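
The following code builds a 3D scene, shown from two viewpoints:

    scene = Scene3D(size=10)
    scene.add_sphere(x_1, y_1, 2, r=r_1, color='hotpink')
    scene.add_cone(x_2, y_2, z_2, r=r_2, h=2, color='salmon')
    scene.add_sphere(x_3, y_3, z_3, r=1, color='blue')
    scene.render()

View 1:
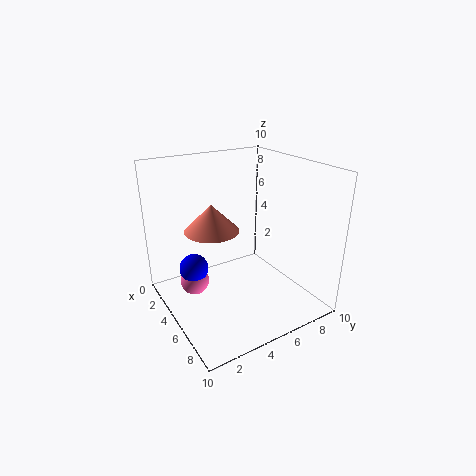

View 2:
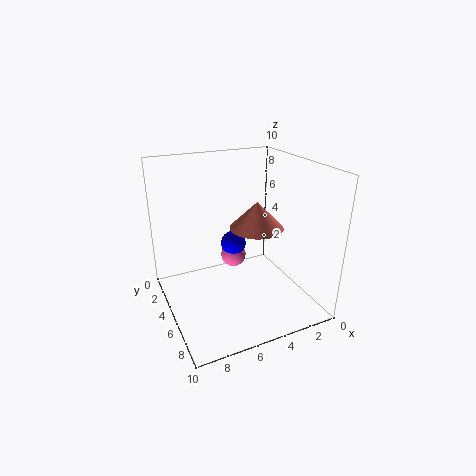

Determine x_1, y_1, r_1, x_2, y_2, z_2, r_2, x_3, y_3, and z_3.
x_1 = 4, y_1 = 2, r_1 = 1, x_2 = 3, y_2 = 4, z_2 = 5, r_2 = 2, x_3 = 4, y_3 = 2, z_3 = 3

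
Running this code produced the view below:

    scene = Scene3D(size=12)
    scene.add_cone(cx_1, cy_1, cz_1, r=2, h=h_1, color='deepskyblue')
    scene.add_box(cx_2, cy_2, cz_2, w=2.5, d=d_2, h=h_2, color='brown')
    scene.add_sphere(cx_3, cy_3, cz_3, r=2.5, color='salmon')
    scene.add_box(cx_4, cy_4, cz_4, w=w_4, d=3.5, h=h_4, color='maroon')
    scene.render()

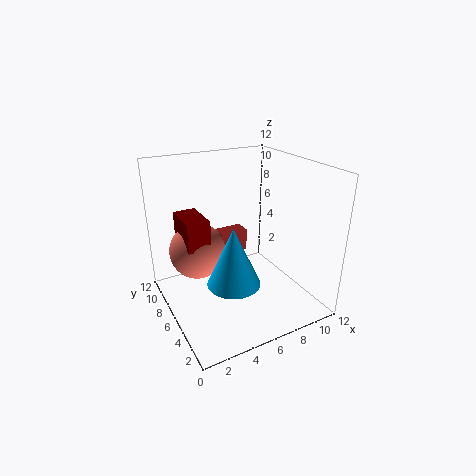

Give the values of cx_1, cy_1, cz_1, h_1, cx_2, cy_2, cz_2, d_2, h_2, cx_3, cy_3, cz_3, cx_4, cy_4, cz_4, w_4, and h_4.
cx_1 = 4
cy_1 = 3
cz_1 = 4
h_1 = 4.5
cx_2 = 5.5
cy_2 = 8
cz_2 = 3.5
d_2 = 1.5
h_2 = 2
cx_3 = 3.5
cy_3 = 9
cz_3 = 4
cx_4 = 2
cy_4 = 7
cz_4 = 5
w_4 = 2
h_4 = 2.5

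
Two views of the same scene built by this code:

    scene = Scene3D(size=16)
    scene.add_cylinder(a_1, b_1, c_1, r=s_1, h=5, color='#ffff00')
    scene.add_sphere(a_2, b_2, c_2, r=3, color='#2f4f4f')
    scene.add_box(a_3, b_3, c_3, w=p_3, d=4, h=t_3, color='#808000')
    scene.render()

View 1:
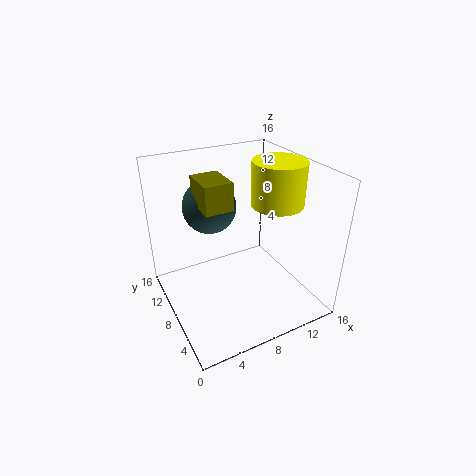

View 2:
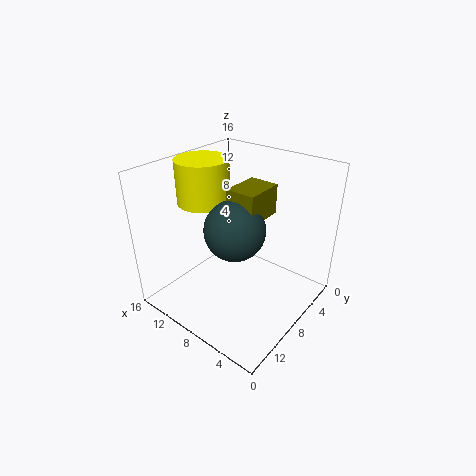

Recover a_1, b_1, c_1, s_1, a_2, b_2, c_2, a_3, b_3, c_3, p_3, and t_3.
a_1 = 13
b_1 = 8
c_1 = 11
s_1 = 3
a_2 = 6
b_2 = 11
c_2 = 11
a_3 = 4
b_3 = 7
c_3 = 12
p_3 = 3
t_3 = 3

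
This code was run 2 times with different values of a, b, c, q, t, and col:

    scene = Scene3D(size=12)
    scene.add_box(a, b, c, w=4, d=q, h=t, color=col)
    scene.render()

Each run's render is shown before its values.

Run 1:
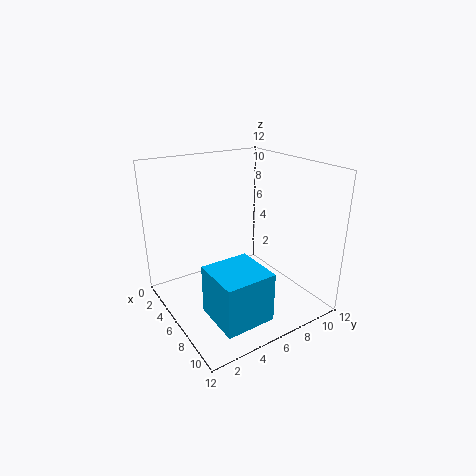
a = 7; b = 2; c = 1; q = 4; t = 4; col = 'deepskyblue'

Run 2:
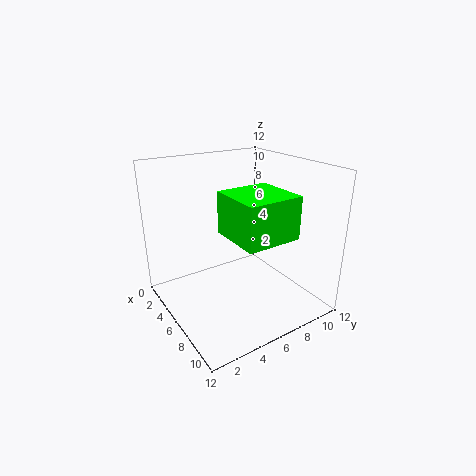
a = 8; b = 3; c = 8; q = 4; t = 3; col = 'lime'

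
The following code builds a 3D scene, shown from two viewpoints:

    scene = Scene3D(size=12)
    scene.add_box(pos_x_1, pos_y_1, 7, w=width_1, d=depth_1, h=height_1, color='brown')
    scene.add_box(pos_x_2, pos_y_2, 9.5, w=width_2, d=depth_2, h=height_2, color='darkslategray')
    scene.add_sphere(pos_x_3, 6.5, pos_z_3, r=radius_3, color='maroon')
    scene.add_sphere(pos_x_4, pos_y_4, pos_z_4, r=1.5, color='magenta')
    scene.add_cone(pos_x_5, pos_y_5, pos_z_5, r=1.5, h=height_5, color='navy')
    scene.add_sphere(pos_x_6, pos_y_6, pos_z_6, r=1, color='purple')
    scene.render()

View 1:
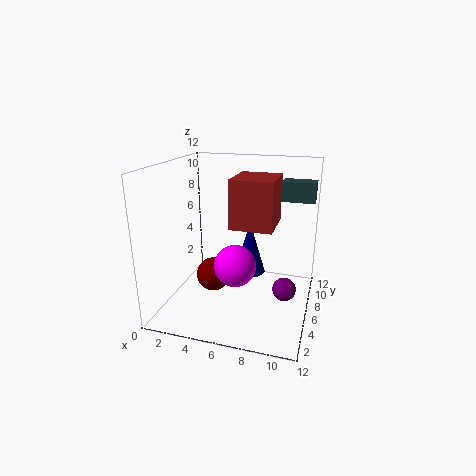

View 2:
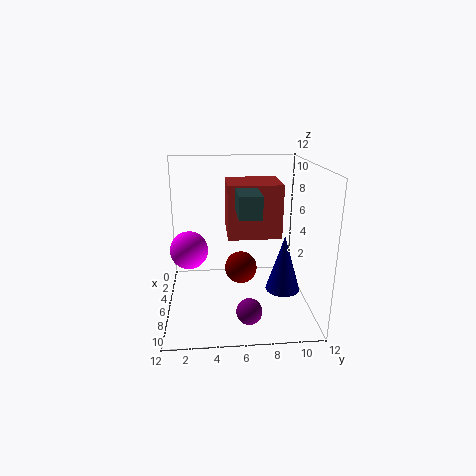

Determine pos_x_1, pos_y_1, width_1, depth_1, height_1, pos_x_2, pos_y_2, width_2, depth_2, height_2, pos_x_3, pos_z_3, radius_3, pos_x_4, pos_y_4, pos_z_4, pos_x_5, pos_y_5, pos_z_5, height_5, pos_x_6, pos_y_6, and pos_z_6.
pos_x_1 = 5.5, pos_y_1 = 5, width_1 = 3.5, depth_1 = 4, height_1 = 4, pos_x_2 = 9.5, pos_y_2 = 5.5, width_2 = 2.5, depth_2 = 1.5, height_2 = 1.5, pos_x_3 = 3.5, pos_z_3 = 2, radius_3 = 1.5, pos_x_4 = 7, pos_y_4 = 2, pos_z_4 = 5.5, pos_x_5 = 6, pos_y_5 = 10, pos_z_5 = 1, height_5 = 5, pos_x_6 = 10, pos_y_6 = 6.5, pos_z_6 = 1.5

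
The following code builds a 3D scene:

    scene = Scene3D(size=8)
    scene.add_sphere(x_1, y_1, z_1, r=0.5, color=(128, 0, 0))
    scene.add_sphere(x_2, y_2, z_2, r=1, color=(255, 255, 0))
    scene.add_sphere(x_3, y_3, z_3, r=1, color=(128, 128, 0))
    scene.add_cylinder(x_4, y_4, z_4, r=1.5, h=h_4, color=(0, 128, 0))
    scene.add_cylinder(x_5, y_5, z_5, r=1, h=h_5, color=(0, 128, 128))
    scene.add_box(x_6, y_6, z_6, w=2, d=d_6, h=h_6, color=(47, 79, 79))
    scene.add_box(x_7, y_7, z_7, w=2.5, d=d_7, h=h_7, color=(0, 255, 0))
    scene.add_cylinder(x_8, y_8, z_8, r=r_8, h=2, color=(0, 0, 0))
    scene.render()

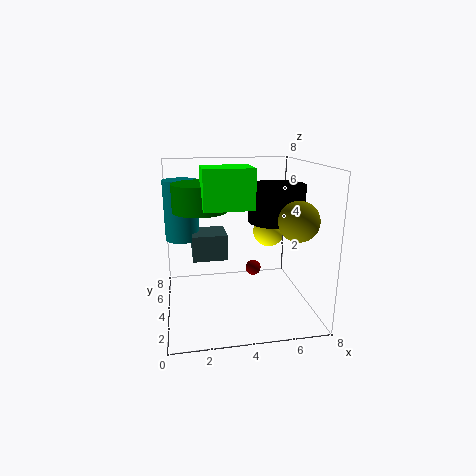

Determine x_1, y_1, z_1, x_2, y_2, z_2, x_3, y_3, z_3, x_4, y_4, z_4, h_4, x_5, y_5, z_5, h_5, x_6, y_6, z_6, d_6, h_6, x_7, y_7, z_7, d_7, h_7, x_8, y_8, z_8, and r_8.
x_1 = 5.5
y_1 = 6.5
z_1 = 1
x_2 = 6.5
y_2 = 6.5
z_2 = 3.5
x_3 = 6.5
y_3 = 1.5
z_3 = 5.5
x_4 = 2
y_4 = 4.5
z_4 = 5.5
h_4 = 1.5
x_5 = 1
y_5 = 6
z_5 = 3.5
h_5 = 3.5
x_6 = 1.5
y_6 = 4.5
z_6 = 2.5
d_6 = 2
h_6 = 1.5
x_7 = 2
y_7 = 2
z_7 = 6
d_7 = 2
h_7 = 2
x_8 = 6
y_8 = 3.5
z_8 = 5
r_8 = 1.5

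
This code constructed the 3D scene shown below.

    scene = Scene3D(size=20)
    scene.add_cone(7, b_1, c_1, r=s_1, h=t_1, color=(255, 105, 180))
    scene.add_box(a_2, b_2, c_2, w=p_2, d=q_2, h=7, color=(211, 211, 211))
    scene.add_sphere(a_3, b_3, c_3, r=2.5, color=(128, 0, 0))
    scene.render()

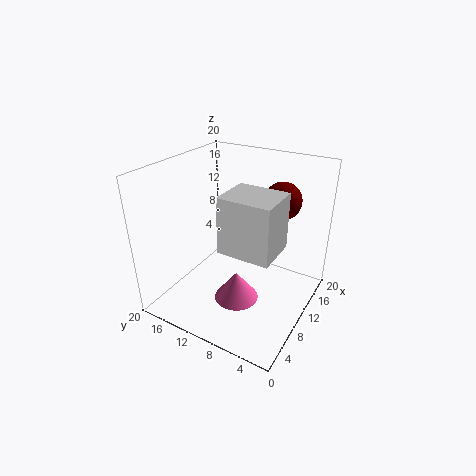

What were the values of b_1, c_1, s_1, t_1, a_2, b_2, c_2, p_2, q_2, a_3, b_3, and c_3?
b_1 = 8.5, c_1 = 2.5, s_1 = 3, t_1 = 4, a_2 = 3.5, b_2 = 2.5, c_2 = 11.5, p_2 = 5.5, q_2 = 6.5, a_3 = 13, b_3 = 5, c_3 = 15.5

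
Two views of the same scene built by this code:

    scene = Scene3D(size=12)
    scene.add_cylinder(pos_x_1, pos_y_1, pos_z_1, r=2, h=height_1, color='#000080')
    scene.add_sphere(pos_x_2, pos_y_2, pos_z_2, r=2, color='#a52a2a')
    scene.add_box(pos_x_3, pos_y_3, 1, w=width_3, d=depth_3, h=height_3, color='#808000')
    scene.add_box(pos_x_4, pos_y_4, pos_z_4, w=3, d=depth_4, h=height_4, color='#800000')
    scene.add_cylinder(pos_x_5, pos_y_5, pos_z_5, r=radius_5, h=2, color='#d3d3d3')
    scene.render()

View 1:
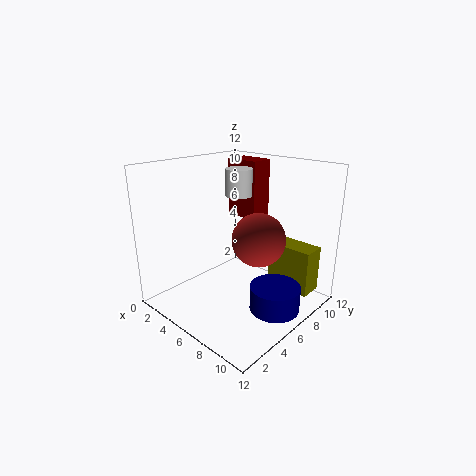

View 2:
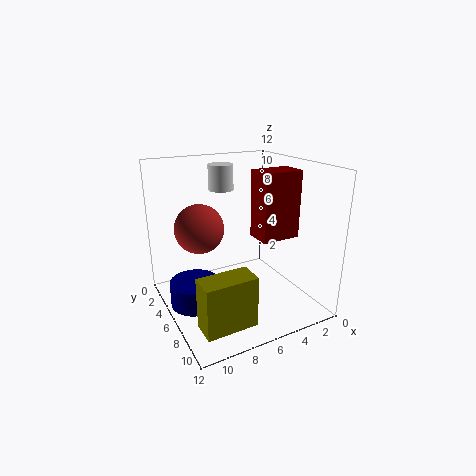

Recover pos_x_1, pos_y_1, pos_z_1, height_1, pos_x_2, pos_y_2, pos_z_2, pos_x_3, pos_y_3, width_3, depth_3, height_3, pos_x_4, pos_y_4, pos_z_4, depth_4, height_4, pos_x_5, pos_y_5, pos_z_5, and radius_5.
pos_x_1 = 10, pos_y_1 = 6, pos_z_1 = 1, height_1 = 2, pos_x_2 = 9, pos_y_2 = 5, pos_z_2 = 7, pos_x_3 = 7, pos_y_3 = 9, width_3 = 4, depth_3 = 2, height_3 = 4, pos_x_4 = 3, pos_y_4 = 8, pos_z_4 = 7, depth_4 = 2, height_4 = 5, pos_x_5 = 7, pos_y_5 = 5, pos_z_5 = 10, radius_5 = 1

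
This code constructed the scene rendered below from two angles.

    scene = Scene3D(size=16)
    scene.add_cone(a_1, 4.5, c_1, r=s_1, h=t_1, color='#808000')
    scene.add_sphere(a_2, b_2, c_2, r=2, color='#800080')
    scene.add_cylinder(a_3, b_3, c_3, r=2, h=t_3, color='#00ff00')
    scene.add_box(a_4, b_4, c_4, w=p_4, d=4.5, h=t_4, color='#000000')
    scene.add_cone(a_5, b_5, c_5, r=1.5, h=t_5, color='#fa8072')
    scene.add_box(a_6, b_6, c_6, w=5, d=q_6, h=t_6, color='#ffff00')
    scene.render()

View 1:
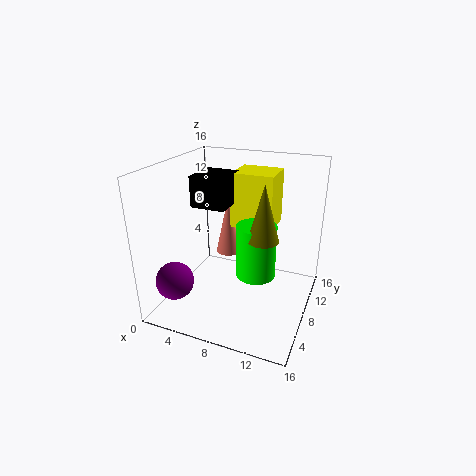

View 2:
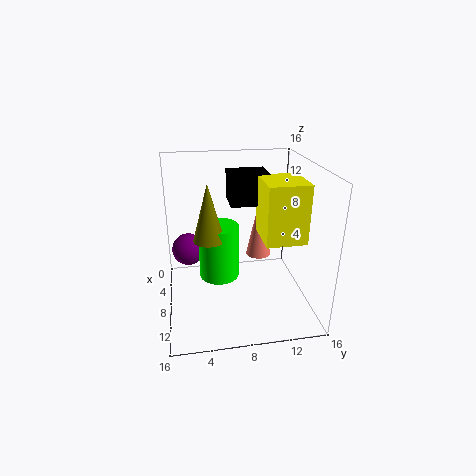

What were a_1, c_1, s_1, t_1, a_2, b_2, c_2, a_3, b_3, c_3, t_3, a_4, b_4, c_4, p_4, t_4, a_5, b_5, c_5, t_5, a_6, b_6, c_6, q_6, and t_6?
a_1 = 12
c_1 = 10
s_1 = 1.5
t_1 = 5.5
a_2 = 3
b_2 = 2.5
c_2 = 4.5
a_3 = 11
b_3 = 5.5
c_3 = 5.5
t_3 = 5.5
a_4 = 2.5
b_4 = 7.5
c_4 = 11
p_4 = 4
t_4 = 3.5
a_5 = 5.5
b_5 = 11
c_5 = 4.5
t_5 = 7
a_6 = 6
b_6 = 10.5
c_6 = 8
q_6 = 4.5
t_6 = 6.5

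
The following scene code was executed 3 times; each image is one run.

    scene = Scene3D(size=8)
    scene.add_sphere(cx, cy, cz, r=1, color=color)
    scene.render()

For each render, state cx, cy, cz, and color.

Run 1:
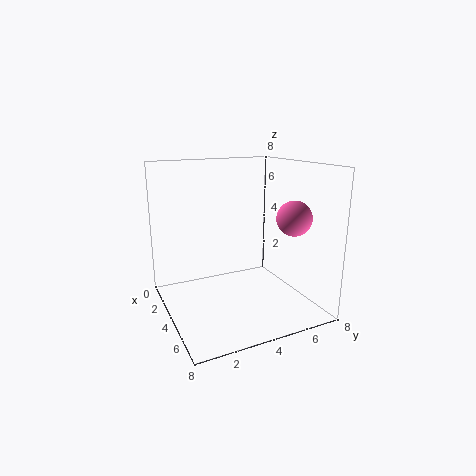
cx = 5, cy = 7, cz = 5, color = 'hotpink'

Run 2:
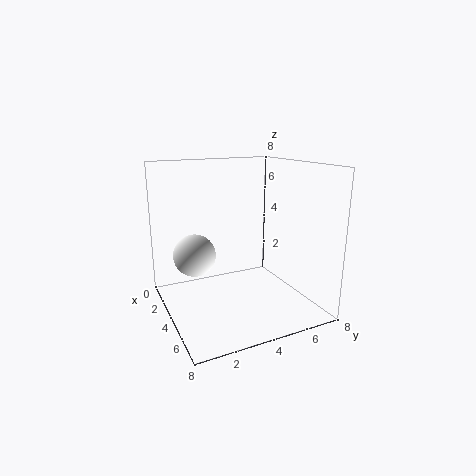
cx = 5.5, cy = 1, cz = 4, color = 'white'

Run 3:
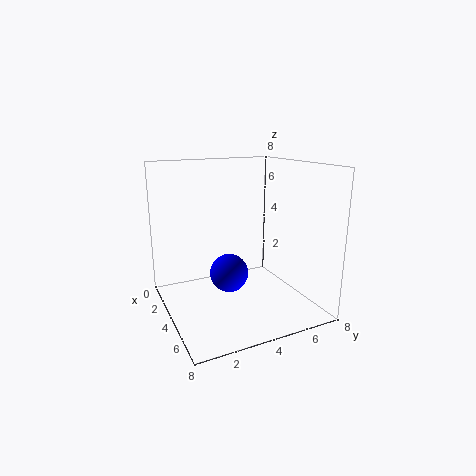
cx = 5, cy = 3, cz = 2.5, color = 'blue'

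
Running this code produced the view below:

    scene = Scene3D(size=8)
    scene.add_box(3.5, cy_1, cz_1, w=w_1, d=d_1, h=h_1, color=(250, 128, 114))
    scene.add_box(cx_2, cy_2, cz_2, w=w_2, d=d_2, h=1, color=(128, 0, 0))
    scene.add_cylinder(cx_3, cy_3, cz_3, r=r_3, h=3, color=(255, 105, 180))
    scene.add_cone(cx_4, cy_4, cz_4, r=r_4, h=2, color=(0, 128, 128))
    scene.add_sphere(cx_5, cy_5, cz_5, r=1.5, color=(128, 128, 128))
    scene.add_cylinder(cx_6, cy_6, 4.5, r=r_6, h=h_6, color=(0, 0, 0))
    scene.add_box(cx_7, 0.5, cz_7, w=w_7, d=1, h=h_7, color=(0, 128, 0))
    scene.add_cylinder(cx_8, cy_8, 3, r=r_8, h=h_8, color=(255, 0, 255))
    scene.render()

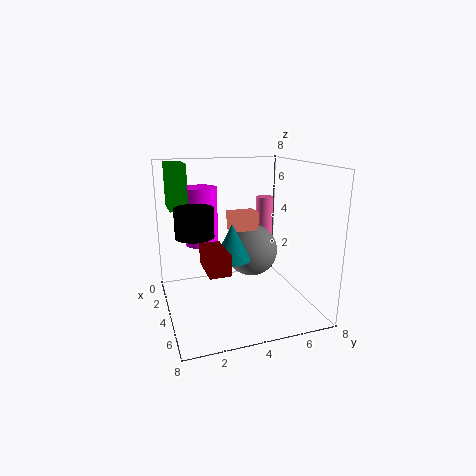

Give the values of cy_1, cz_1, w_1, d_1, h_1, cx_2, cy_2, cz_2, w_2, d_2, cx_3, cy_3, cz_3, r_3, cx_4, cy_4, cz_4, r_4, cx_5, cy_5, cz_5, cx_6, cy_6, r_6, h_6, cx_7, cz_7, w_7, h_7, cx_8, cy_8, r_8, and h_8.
cy_1 = 3.5, cz_1 = 4.5, w_1 = 1, d_1 = 1.5, h_1 = 1, cx_2 = 5.5, cy_2 = 1.5, cz_2 = 3.5, w_2 = 2, d_2 = 1, cx_3 = 3, cy_3 = 6, cz_3 = 3, r_3 = 0.5, cx_4 = 4.5, cy_4 = 3.5, cz_4 = 3, r_4 = 1, cx_5 = 3.5, cy_5 = 5, cz_5 = 3, cx_6 = 4.5, cy_6 = 1.5, r_6 = 1, h_6 = 1.5, cx_7 = 1, cz_7 = 5.5, w_7 = 2, h_7 = 2.5, cx_8 = 1.5, cy_8 = 2.5, r_8 = 1, h_8 = 3.5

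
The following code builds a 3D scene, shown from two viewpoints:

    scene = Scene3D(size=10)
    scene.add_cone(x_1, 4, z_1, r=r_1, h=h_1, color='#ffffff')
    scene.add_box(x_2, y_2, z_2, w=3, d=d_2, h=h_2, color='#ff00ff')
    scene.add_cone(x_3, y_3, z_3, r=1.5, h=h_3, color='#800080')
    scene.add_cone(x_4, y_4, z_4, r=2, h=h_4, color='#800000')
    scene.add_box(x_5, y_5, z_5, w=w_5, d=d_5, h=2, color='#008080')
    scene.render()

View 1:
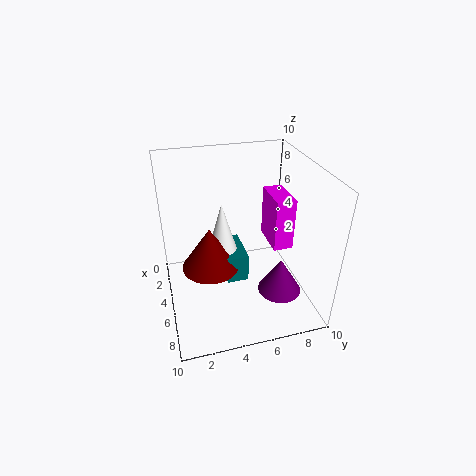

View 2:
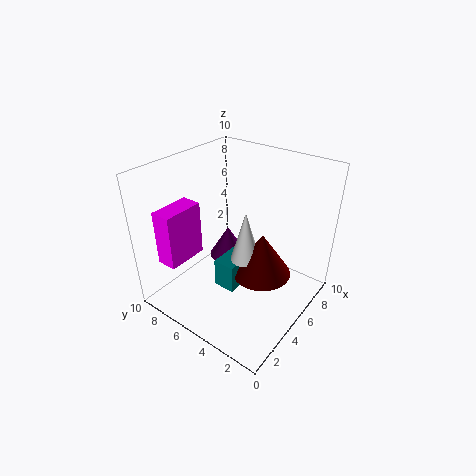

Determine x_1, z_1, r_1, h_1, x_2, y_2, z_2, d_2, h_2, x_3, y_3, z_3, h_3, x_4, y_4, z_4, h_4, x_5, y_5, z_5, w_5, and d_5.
x_1 = 4.5; z_1 = 4; r_1 = 1; h_1 = 3.5; x_2 = 1.5; y_2 = 8; z_2 = 3; d_2 = 1.5; h_2 = 4; x_3 = 7; y_3 = 7.5; z_3 = 1.5; h_3 = 2.5; x_4 = 5; y_4 = 3; z_4 = 3; h_4 = 3; x_5 = 3; y_5 = 4; z_5 = 2; w_5 = 3; d_5 = 1.5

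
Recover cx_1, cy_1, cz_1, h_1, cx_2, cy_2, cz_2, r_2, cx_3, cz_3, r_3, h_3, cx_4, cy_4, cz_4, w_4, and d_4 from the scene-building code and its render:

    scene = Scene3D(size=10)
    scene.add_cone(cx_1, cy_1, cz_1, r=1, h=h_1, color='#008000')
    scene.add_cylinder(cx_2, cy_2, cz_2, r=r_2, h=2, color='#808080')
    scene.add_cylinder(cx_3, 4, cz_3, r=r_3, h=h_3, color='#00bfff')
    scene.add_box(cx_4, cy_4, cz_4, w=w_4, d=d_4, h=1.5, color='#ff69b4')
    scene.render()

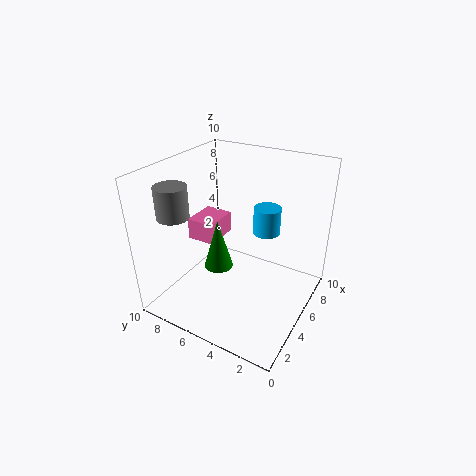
cx_1 = 4, cy_1 = 6, cz_1 = 3, h_1 = 3.5, cx_2 = 1.5, cy_2 = 7.5, cz_2 = 7.5, r_2 = 1, cx_3 = 7.5, cz_3 = 4.5, r_3 = 1, h_3 = 2, cx_4 = 4, cy_4 = 6.5, cz_4 = 4.5, w_4 = 2.5, d_4 = 2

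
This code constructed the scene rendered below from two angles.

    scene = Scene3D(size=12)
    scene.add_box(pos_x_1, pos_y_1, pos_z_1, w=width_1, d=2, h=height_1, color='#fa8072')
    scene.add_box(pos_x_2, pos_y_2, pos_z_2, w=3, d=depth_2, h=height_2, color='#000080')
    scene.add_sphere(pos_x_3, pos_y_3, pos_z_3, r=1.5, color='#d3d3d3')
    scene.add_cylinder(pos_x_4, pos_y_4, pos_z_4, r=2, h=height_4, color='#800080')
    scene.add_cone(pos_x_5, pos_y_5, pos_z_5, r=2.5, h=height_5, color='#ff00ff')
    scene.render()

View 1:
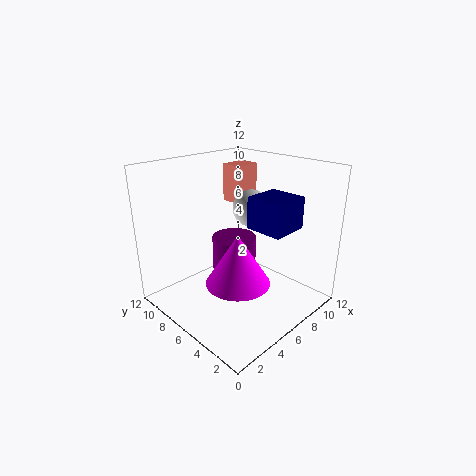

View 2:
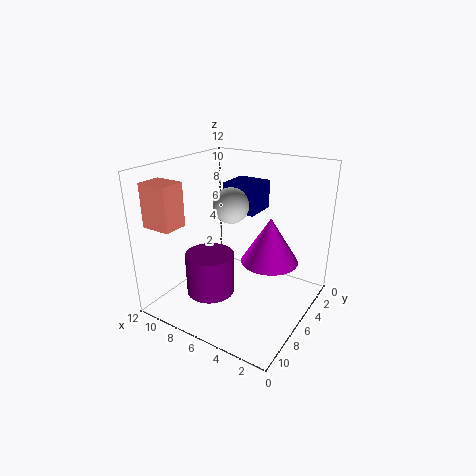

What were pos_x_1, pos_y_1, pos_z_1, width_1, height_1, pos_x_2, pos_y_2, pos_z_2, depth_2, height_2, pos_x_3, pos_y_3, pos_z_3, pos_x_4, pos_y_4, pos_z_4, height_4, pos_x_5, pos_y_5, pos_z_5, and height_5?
pos_x_1 = 9, pos_y_1 = 9, pos_z_1 = 7.5, width_1 = 2.5, height_1 = 3.5, pos_x_2 = 5.5, pos_y_2 = 1.5, pos_z_2 = 7.5, depth_2 = 3, height_2 = 2.5, pos_x_3 = 7, pos_y_3 = 5.5, pos_z_3 = 8.5, pos_x_4 = 7.5, pos_y_4 = 8, pos_z_4 = 1.5, height_4 = 3.5, pos_x_5 = 4, pos_y_5 = 4, pos_z_5 = 3.5, height_5 = 4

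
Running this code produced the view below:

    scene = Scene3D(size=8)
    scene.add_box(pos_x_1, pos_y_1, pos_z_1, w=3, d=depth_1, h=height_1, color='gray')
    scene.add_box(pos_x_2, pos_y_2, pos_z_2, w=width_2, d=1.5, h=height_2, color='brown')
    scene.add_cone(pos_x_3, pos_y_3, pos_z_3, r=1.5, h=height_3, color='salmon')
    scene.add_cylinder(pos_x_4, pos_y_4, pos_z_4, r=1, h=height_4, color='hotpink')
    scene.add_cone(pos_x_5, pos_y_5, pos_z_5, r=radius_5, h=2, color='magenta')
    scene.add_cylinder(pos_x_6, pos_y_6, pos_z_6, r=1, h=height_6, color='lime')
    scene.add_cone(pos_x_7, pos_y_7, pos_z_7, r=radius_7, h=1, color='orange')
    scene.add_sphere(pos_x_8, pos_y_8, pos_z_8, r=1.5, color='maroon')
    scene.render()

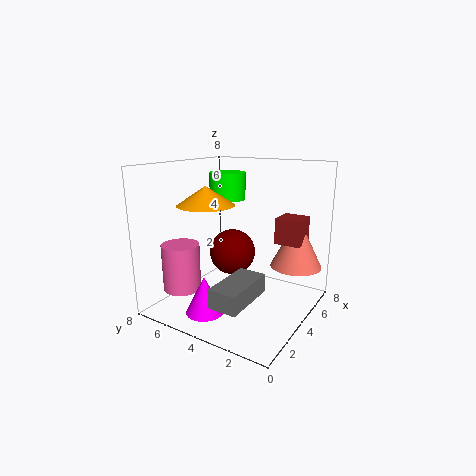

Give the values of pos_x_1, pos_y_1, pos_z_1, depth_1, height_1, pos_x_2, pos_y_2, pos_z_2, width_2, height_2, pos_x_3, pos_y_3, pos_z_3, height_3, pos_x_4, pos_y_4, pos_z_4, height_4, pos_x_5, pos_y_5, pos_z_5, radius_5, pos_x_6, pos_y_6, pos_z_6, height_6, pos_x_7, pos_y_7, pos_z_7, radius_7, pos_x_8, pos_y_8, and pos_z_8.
pos_x_1 = 0.5
pos_y_1 = 2
pos_z_1 = 1.5
depth_1 = 1.5
height_1 = 1
pos_x_2 = 5.5
pos_y_2 = 1
pos_z_2 = 3.5
width_2 = 1.5
height_2 = 1.5
pos_x_3 = 6.5
pos_y_3 = 1.5
pos_z_3 = 2
height_3 = 3
pos_x_4 = 1.5
pos_y_4 = 6
pos_z_4 = 1.5
height_4 = 2.5
pos_x_5 = 1.5
pos_y_5 = 4.5
pos_z_5 = 0.5
radius_5 = 1
pos_x_6 = 4.5
pos_y_6 = 5
pos_z_6 = 6
height_6 = 1.5
pos_x_7 = 2.5
pos_y_7 = 5
pos_z_7 = 6
radius_7 = 1.5
pos_x_8 = 6.5
pos_y_8 = 6
pos_z_8 = 2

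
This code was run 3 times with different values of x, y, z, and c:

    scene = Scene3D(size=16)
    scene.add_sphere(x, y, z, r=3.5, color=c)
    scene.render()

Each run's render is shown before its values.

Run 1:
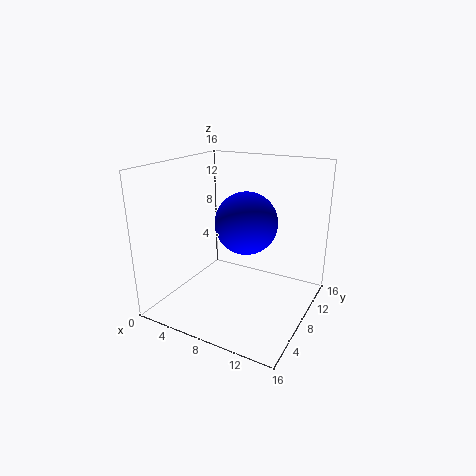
x = 8.5; y = 9; z = 9.5; c = 'blue'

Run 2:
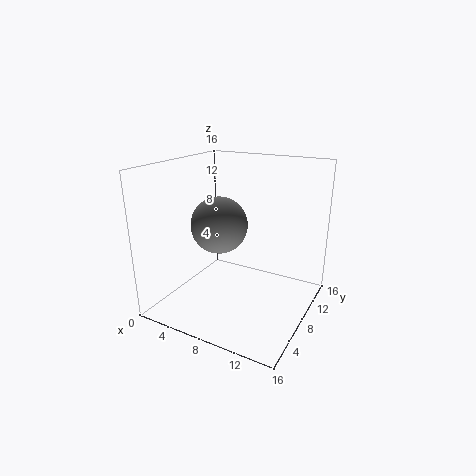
x = 4; y = 10.5; z = 8; c = 'gray'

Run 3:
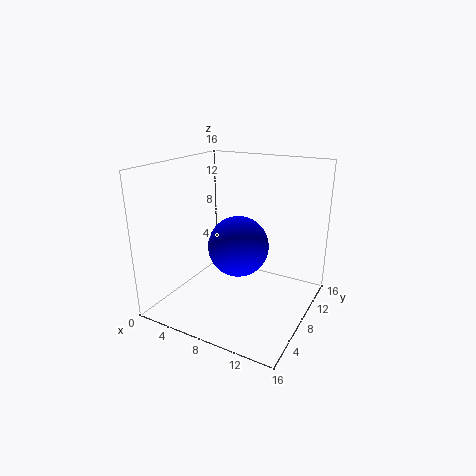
x = 7.5; y = 9; z = 6.5; c = 'blue'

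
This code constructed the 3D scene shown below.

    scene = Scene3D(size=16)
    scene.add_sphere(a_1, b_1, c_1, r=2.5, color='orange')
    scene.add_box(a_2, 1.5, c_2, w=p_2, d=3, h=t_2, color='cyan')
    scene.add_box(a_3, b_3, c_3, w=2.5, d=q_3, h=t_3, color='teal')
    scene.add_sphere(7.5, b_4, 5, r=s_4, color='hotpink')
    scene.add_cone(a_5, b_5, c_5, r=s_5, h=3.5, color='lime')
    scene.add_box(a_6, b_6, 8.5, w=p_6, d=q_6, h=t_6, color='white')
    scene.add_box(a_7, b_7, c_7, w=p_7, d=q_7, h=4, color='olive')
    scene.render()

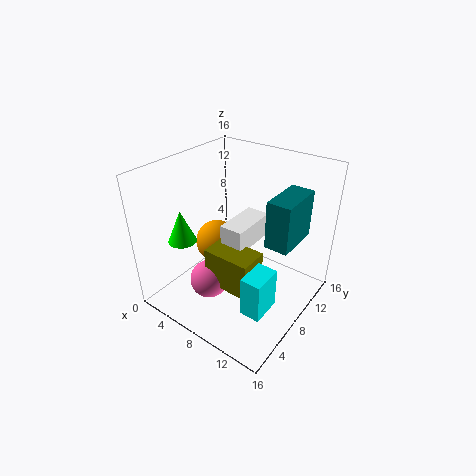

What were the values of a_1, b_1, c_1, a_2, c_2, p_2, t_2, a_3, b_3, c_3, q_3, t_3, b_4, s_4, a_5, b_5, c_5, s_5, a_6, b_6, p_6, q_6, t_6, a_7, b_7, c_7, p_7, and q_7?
a_1 = 4.5
b_1 = 8.5
c_1 = 6
a_2 = 13
c_2 = 5
p_2 = 2
t_2 = 4
a_3 = 12
b_3 = 7
c_3 = 9
q_3 = 5
t_3 = 5
b_4 = 3.5
s_4 = 2
a_5 = 4
b_5 = 3.5
c_5 = 8.5
s_5 = 1.5
a_6 = 8
b_6 = 5
p_6 = 2.5
q_6 = 5
t_6 = 2.5
a_7 = 7.5
b_7 = 3
c_7 = 5
p_7 = 5
q_7 = 3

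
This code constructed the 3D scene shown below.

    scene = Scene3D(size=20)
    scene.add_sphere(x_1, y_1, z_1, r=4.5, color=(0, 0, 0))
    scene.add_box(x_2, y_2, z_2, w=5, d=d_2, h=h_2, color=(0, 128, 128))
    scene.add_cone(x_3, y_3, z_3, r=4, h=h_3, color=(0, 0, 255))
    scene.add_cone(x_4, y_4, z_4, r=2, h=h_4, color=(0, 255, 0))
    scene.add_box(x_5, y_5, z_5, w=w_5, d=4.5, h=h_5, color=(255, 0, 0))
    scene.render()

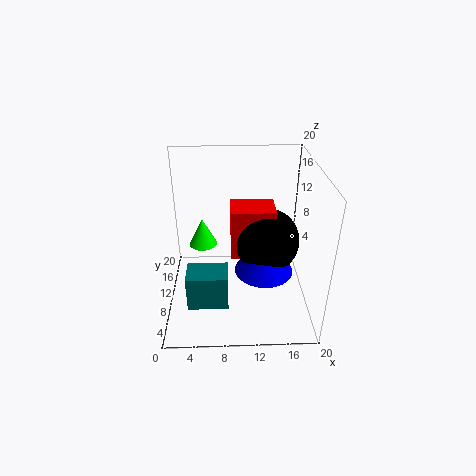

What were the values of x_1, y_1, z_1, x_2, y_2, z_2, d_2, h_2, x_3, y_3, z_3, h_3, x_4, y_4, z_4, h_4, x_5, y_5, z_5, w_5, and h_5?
x_1 = 14, y_1 = 10, z_1 = 9.5, x_2 = 3.5, y_2 = 1.5, z_2 = 5, d_2 = 3.5, h_2 = 4.5, x_3 = 13.5, y_3 = 8, z_3 = 6, h_3 = 5.5, x_4 = 5, y_4 = 12, z_4 = 8, h_4 = 4, x_5 = 9, y_5 = 8.5, z_5 = 7.5, w_5 = 6, h_5 = 7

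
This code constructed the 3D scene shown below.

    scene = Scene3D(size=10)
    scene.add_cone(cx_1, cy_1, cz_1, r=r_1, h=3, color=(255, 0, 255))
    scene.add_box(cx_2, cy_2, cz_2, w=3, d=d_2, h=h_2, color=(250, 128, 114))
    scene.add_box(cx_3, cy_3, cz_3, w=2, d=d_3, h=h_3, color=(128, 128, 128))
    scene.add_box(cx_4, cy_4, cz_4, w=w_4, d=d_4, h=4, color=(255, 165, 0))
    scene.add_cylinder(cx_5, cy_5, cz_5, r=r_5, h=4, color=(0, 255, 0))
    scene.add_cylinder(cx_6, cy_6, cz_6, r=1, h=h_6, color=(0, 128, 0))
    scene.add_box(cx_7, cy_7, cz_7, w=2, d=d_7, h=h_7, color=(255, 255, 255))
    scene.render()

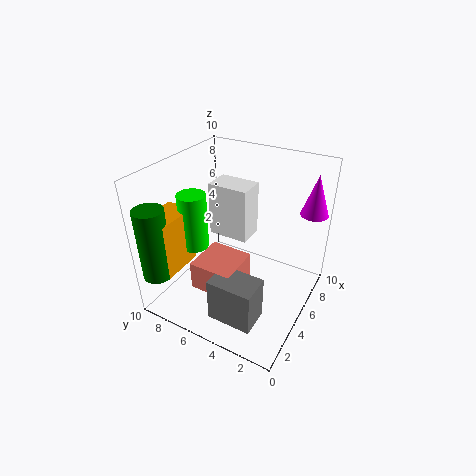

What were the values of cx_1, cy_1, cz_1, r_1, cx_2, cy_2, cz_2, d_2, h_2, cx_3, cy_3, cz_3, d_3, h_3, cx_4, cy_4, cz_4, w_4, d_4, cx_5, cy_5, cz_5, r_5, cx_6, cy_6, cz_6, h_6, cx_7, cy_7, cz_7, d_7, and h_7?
cx_1 = 9; cy_1 = 1; cz_1 = 6; r_1 = 1; cx_2 = 2; cy_2 = 4; cz_2 = 2; d_2 = 3; h_2 = 2; cx_3 = 1; cy_3 = 2; cz_3 = 1; d_3 = 3; h_3 = 3; cx_4 = 1; cy_4 = 8; cz_4 = 3; w_4 = 3; d_4 = 2; cx_5 = 4; cy_5 = 8; cz_5 = 4; r_5 = 1; cx_6 = 1; cy_6 = 9; cz_6 = 3; h_6 = 5; cx_7 = 6; cy_7 = 5; cz_7 = 4; d_7 = 3; h_7 = 4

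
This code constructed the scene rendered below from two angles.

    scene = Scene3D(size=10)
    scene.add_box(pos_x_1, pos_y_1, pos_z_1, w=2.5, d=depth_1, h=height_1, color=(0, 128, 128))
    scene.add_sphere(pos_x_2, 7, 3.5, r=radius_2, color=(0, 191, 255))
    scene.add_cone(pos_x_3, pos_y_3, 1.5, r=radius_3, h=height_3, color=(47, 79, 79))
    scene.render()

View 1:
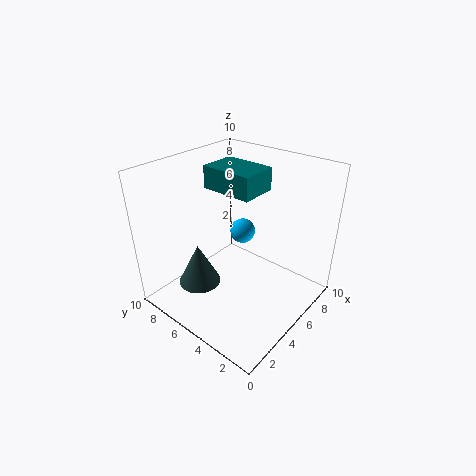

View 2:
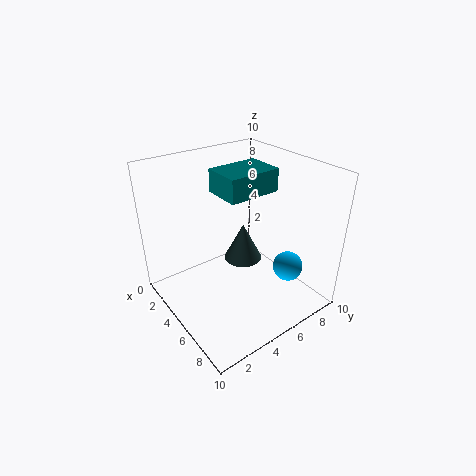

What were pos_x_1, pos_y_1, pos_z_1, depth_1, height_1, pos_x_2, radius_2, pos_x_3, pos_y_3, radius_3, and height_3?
pos_x_1 = 4, pos_y_1 = 3.5, pos_z_1 = 8.5, depth_1 = 3.5, height_1 = 1.5, pos_x_2 = 8, radius_2 = 1, pos_x_3 = 3, pos_y_3 = 7, radius_3 = 1.5, height_3 = 3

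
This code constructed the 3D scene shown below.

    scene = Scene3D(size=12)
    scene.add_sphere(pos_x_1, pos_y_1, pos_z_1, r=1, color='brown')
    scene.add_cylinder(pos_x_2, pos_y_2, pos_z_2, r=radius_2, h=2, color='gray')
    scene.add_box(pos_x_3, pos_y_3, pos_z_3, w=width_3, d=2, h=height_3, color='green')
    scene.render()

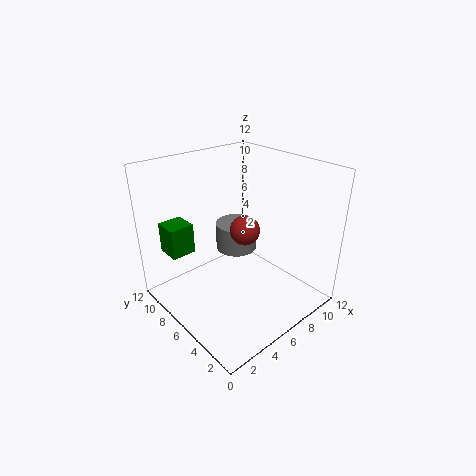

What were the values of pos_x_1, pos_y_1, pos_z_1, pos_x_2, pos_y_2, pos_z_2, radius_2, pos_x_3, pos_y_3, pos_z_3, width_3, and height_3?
pos_x_1 = 3.5; pos_y_1 = 2.5; pos_z_1 = 9; pos_x_2 = 4.5; pos_y_2 = 4.5; pos_z_2 = 6.5; radius_2 = 1.5; pos_x_3 = 1; pos_y_3 = 8; pos_z_3 = 5; width_3 = 2; height_3 = 2.5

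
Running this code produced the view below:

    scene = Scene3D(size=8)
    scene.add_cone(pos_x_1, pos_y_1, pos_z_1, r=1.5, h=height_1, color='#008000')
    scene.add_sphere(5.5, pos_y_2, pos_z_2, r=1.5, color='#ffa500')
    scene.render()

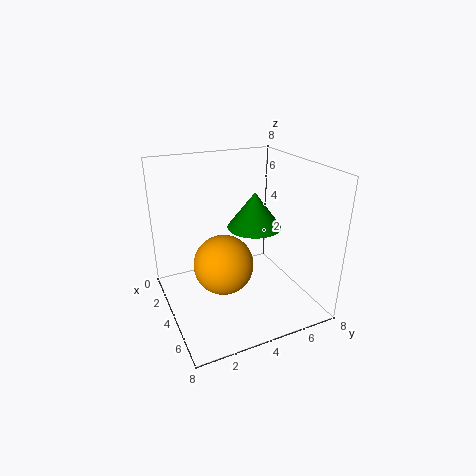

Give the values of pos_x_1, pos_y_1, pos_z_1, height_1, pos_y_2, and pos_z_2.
pos_x_1 = 4; pos_y_1 = 5; pos_z_1 = 4.5; height_1 = 2; pos_y_2 = 2.5; pos_z_2 = 3.5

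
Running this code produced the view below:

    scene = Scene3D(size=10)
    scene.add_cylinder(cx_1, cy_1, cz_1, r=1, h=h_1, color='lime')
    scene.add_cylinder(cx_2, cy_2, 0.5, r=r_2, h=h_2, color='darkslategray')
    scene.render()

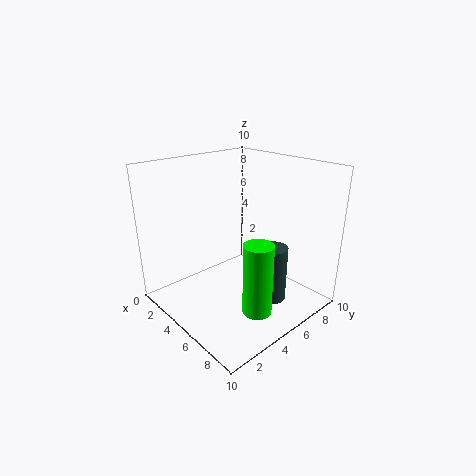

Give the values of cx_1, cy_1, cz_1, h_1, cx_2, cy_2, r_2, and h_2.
cx_1 = 7.5, cy_1 = 4.5, cz_1 = 0.5, h_1 = 5, cx_2 = 7, cy_2 = 6.5, r_2 = 1, h_2 = 4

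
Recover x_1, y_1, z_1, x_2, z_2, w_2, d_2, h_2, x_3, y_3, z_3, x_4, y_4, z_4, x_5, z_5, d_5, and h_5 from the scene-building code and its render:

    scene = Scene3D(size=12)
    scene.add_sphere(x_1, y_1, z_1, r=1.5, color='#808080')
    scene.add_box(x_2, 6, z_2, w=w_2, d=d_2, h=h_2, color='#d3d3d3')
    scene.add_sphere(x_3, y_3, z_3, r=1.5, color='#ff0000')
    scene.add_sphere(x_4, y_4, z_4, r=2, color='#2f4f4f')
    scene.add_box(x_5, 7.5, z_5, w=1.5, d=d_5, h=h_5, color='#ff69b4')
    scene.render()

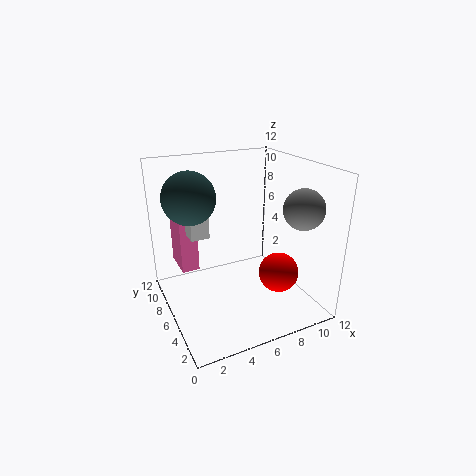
x_1 = 9, y_1 = 1.5, z_1 = 9.5, x_2 = 2, z_2 = 6.5, w_2 = 1.5, d_2 = 2, h_2 = 2, x_3 = 7.5, y_3 = 2, z_3 = 4.5, x_4 = 2, y_4 = 6, z_4 = 10, x_5 = 1.5, z_5 = 3, d_5 = 3, h_5 = 5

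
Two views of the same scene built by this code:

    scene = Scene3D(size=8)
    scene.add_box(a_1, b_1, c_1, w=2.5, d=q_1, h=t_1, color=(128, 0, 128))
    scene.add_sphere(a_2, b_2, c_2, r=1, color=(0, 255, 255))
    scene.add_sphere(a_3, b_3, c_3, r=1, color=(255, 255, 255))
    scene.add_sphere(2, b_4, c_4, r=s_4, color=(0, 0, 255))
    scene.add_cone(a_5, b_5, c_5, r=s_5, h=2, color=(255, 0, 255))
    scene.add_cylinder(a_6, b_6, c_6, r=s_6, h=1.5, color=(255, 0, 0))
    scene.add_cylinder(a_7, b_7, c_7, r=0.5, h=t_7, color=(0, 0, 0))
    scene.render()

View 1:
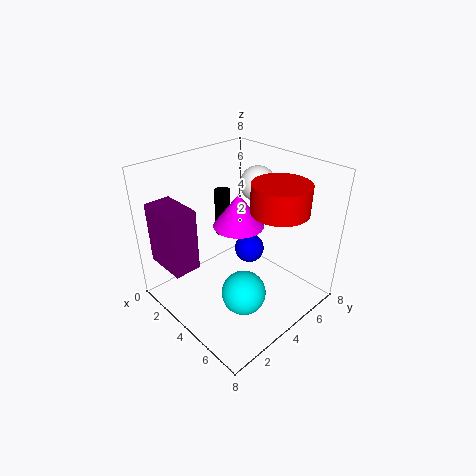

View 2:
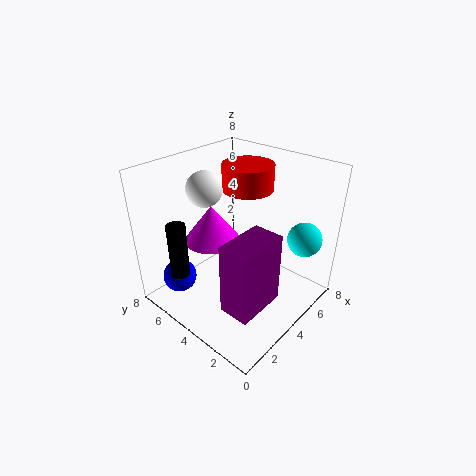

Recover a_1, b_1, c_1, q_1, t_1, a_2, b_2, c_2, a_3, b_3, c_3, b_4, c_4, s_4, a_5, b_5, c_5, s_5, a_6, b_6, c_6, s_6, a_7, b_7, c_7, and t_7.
a_1 = 0.5; b_1 = 0.5; c_1 = 2.5; q_1 = 1.5; t_1 = 3.5; a_2 = 7; b_2 = 1.5; c_2 = 3.5; a_3 = 3.5; b_3 = 6; c_3 = 6.5; b_4 = 7; c_4 = 1; s_4 = 1; a_5 = 3; b_5 = 5; c_5 = 4; s_5 = 1.5; a_6 = 6; b_6 = 5; c_6 = 6; s_6 = 1.5; a_7 = 1; b_7 = 5.5; c_7 = 2.5; t_7 = 3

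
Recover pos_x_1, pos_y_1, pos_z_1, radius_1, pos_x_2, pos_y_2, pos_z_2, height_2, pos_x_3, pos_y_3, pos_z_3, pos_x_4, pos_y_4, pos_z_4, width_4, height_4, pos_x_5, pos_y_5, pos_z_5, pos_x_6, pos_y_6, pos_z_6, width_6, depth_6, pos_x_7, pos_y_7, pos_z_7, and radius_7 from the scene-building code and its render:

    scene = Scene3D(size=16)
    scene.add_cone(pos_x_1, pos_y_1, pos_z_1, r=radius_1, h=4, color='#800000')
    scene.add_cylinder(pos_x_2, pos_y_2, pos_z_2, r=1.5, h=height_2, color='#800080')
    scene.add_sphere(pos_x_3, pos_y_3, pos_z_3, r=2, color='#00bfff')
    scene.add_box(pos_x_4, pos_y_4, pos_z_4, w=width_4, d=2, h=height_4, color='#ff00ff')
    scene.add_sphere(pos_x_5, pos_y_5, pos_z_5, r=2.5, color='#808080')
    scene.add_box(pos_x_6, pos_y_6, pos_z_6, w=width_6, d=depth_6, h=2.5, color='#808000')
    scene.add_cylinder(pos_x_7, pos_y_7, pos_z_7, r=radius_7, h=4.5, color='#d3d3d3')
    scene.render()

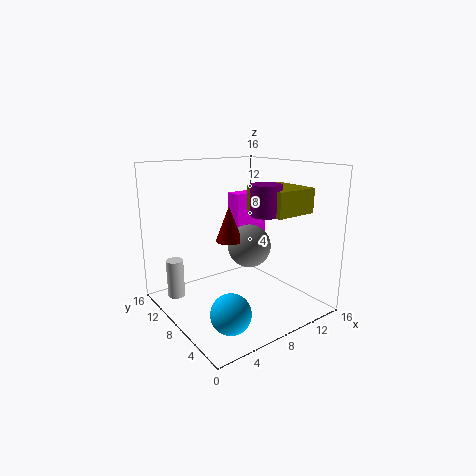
pos_x_1 = 7.5; pos_y_1 = 9; pos_z_1 = 7.5; radius_1 = 1.5; pos_x_2 = 8; pos_y_2 = 3.5; pos_z_2 = 11.5; height_2 = 3; pos_x_3 = 3.5; pos_y_3 = 3; pos_z_3 = 2.5; pos_x_4 = 10.5; pos_y_4 = 11.5; pos_z_4 = 5.5; width_4 = 4.5; height_4 = 6.5; pos_x_5 = 10; pos_y_5 = 8.5; pos_z_5 = 6.5; pos_x_6 = 8; pos_y_6 = 1.5; pos_z_6 = 11.5; width_6 = 4.5; depth_6 = 5; pos_x_7 = 2.5; pos_y_7 = 13; pos_z_7 = 0.5; radius_7 = 1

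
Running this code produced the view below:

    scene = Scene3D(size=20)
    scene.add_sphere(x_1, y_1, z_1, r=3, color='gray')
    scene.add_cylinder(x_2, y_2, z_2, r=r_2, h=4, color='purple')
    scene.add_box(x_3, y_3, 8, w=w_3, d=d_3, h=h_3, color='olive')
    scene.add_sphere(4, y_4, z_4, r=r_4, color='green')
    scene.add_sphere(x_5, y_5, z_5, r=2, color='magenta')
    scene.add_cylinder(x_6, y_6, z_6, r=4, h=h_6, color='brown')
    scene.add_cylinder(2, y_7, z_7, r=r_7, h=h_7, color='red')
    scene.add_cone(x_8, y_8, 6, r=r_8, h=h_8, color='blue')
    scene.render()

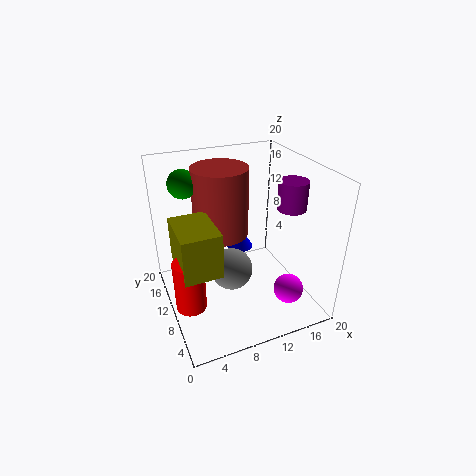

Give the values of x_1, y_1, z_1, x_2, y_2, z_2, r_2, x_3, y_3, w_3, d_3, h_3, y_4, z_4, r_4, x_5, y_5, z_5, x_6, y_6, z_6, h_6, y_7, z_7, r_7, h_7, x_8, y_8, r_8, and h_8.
x_1 = 9
y_1 = 10
z_1 = 5
x_2 = 17
y_2 = 8
z_2 = 14
r_2 = 2
x_3 = 1
y_3 = 5
w_3 = 5
d_3 = 7
h_3 = 6
y_4 = 15
z_4 = 17
r_4 = 2
x_5 = 15
y_5 = 4
z_5 = 4
x_6 = 9
y_6 = 14
z_6 = 9
h_6 = 10
y_7 = 7
z_7 = 3
r_7 = 2
h_7 = 7
x_8 = 12
y_8 = 14
r_8 = 2
h_8 = 3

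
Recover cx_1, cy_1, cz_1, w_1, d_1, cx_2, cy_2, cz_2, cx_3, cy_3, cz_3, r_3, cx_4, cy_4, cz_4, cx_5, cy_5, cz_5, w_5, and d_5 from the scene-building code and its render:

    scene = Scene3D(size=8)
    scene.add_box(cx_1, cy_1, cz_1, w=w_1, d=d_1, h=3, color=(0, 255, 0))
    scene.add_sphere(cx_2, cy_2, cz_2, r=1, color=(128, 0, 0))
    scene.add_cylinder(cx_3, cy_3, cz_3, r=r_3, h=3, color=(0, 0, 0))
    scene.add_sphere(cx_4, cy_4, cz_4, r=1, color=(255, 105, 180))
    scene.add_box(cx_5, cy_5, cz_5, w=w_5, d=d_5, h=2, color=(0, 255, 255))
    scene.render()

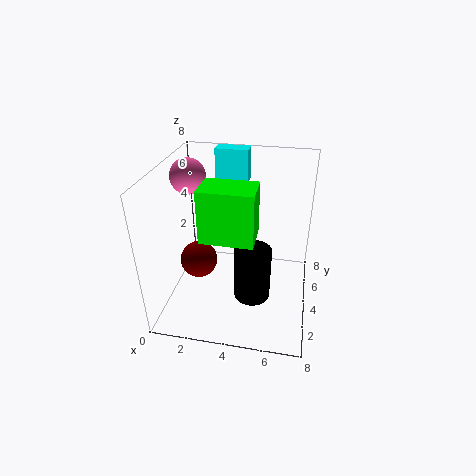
cx_1 = 2; cy_1 = 3; cz_1 = 4; w_1 = 3; d_1 = 2; cx_2 = 2; cy_2 = 3; cz_2 = 3; cx_3 = 5; cy_3 = 3; cz_3 = 1; r_3 = 1; cx_4 = 1; cy_4 = 5; cz_4 = 7; cx_5 = 2; cy_5 = 7; cz_5 = 6; w_5 = 2; d_5 = 1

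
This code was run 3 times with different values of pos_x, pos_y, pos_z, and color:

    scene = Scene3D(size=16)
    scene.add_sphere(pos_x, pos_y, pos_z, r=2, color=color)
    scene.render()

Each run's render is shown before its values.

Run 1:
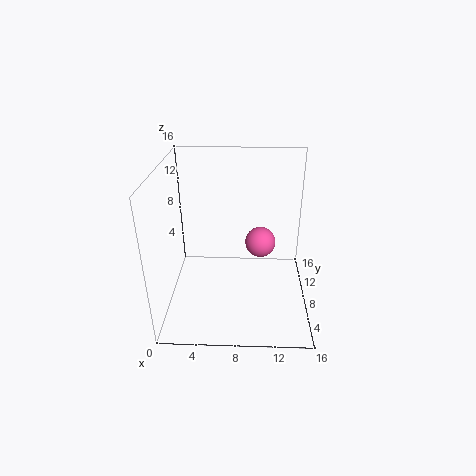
pos_x = 10.75; pos_y = 14; pos_z = 4; color = 'hotpink'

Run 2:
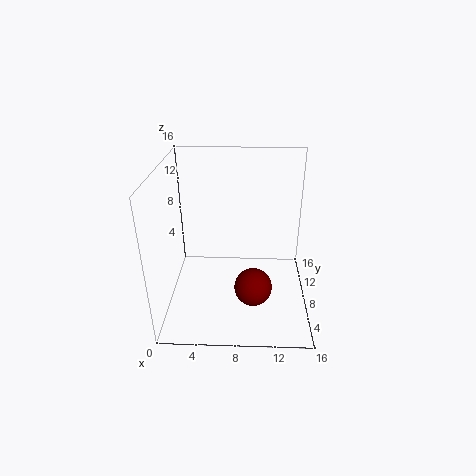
pos_x = 9.75; pos_y = 4.5; pos_z = 4; color = 'maroon'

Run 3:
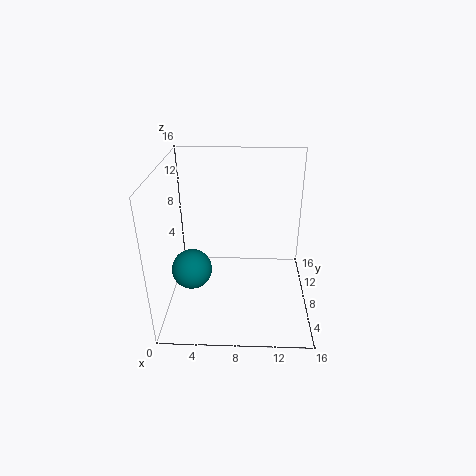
pos_x = 3.5; pos_y = 3.75; pos_z = 6.75; color = 'teal'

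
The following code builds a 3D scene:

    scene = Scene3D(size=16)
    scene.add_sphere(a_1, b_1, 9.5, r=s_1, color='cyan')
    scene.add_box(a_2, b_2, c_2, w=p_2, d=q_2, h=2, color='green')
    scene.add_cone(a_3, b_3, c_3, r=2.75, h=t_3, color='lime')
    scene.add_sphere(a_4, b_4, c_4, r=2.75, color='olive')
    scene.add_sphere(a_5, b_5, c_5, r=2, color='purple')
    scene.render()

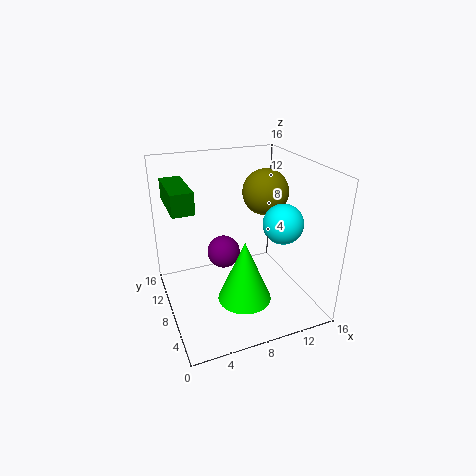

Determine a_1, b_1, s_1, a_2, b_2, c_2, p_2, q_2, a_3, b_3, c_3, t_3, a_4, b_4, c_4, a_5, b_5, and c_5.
a_1 = 12.75
b_1 = 6.5
s_1 = 2.25
a_2 = 0.25
b_2 = 3.5
c_2 = 13.5
p_2 = 2
q_2 = 5.25
a_3 = 7
b_3 = 3.75
c_3 = 3.25
t_3 = 6.5
a_4 = 12.75
b_4 = 11
c_4 = 11.75
a_5 = 7.5
b_5 = 11.5
c_5 = 4.5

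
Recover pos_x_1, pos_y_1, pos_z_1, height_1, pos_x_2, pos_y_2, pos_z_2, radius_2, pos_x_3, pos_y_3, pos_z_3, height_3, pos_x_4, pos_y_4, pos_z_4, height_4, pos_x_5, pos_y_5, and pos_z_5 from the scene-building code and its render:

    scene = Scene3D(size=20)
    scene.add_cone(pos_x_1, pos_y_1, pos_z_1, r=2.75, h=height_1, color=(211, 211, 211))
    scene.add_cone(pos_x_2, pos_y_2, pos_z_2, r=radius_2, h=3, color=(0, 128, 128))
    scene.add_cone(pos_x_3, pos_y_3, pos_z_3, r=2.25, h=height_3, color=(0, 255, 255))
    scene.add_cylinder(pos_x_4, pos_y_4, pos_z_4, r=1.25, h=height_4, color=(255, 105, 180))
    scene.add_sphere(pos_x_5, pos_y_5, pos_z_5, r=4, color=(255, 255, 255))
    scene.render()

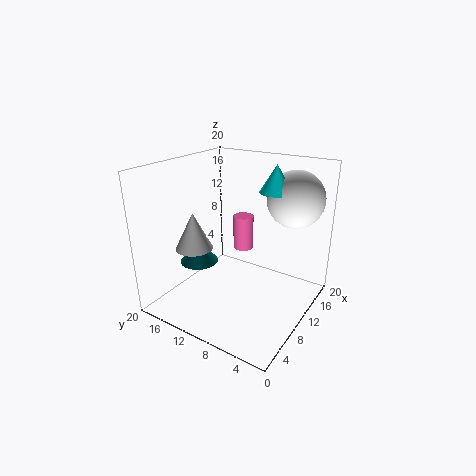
pos_x_1 = 8.5
pos_y_1 = 16.75
pos_z_1 = 7.25
height_1 = 5.5
pos_x_2 = 8
pos_y_2 = 15.5
pos_z_2 = 5.75
radius_2 = 2.75
pos_x_3 = 13.5
pos_y_3 = 6.25
pos_z_3 = 16.25
height_3 = 3.75
pos_x_4 = 7.75
pos_y_4 = 7.75
pos_z_4 = 10.25
height_4 = 4.25
pos_x_5 = 15.75
pos_y_5 = 4.25
pos_z_5 = 15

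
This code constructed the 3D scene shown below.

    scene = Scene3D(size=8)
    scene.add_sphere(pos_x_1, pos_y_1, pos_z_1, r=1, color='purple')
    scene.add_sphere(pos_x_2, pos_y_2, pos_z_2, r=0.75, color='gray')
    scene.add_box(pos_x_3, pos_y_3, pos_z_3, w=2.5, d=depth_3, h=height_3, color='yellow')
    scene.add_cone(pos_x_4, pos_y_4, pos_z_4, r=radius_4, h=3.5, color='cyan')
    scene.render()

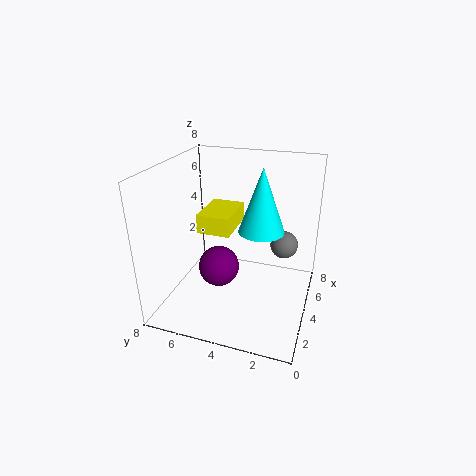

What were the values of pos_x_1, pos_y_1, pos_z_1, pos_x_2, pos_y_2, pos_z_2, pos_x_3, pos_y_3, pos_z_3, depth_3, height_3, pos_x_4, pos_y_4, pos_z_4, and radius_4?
pos_x_1 = 1.75, pos_y_1 = 4.25, pos_z_1 = 3.5, pos_x_2 = 4.5, pos_y_2 = 1.5, pos_z_2 = 3.75, pos_x_3 = 2.5, pos_y_3 = 4, pos_z_3 = 4.75, depth_3 = 1.75, height_3 = 1, pos_x_4 = 4.25, pos_y_4 = 2.75, pos_z_4 = 4.5, radius_4 = 1.25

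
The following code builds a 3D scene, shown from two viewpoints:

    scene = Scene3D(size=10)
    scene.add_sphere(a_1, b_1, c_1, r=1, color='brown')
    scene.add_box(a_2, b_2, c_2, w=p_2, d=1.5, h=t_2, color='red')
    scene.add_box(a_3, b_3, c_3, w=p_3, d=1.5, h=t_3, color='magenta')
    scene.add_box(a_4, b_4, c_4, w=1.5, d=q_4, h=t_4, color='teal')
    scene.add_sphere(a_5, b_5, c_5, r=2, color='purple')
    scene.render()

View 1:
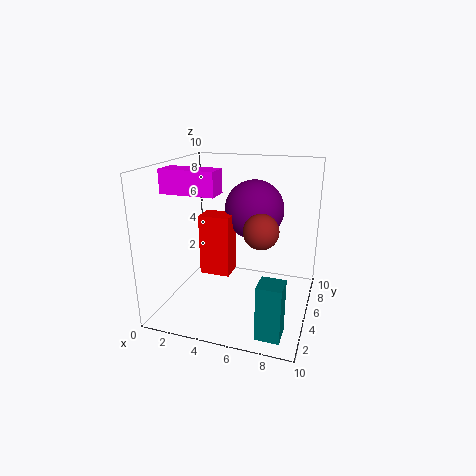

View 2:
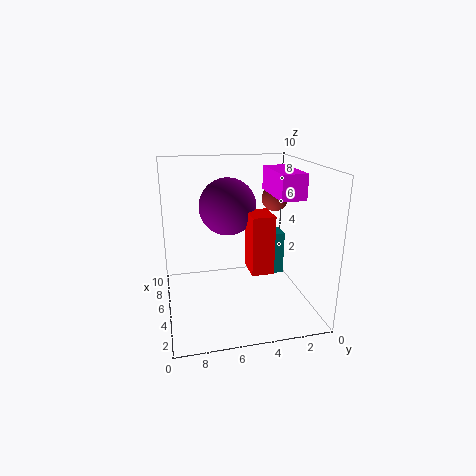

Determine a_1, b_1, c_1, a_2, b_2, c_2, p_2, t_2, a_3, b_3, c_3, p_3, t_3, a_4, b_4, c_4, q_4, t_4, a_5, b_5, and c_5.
a_1 = 7.5, b_1 = 1.5, c_1 = 7, a_2 = 3, b_2 = 3, c_2 = 3, p_2 = 2, t_2 = 4, a_3 = 1, b_3 = 2, c_3 = 8.5, p_3 = 3.5, t_3 = 1.5, a_4 = 7.5, b_4 = 0.5, c_4 = 0.5, q_4 = 1.5, t_4 = 3.5, a_5 = 6, b_5 = 5.5, c_5 = 7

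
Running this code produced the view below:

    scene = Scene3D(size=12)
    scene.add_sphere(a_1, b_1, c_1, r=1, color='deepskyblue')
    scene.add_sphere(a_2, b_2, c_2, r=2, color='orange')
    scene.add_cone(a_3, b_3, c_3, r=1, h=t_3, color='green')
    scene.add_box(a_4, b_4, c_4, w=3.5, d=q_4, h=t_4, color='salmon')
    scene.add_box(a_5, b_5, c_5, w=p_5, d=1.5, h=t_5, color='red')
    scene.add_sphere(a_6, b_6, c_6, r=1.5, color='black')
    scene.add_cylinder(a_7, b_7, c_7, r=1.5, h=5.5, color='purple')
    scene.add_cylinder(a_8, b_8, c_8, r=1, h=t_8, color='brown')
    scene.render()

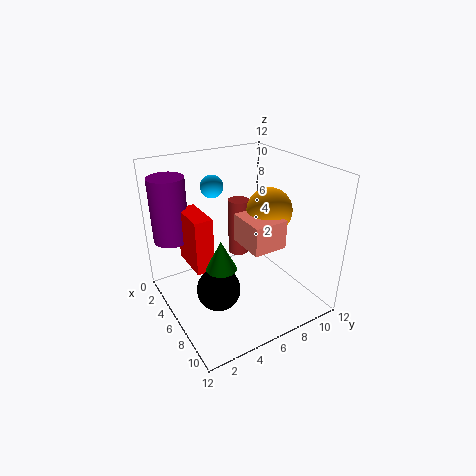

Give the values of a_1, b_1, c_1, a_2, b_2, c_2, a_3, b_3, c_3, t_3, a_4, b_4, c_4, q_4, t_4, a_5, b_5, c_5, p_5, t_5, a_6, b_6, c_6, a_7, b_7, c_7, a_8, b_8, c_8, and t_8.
a_1 = 2.5; b_1 = 5.5; c_1 = 9.5; a_2 = 5.5; b_2 = 9.5; c_2 = 7.5; a_3 = 10.5; b_3 = 2; c_3 = 7; t_3 = 2; a_4 = 4.5; b_4 = 6.5; c_4 = 5; q_4 = 3; t_4 = 2.5; a_5 = 3; b_5 = 2; c_5 = 4; p_5 = 3.5; t_5 = 4.5; a_6 = 10; b_6 = 2; c_6 = 5; a_7 = 2.5; b_7 = 1.5; c_7 = 5.5; a_8 = 2; b_8 = 8.5; c_8 = 2; t_8 = 5.5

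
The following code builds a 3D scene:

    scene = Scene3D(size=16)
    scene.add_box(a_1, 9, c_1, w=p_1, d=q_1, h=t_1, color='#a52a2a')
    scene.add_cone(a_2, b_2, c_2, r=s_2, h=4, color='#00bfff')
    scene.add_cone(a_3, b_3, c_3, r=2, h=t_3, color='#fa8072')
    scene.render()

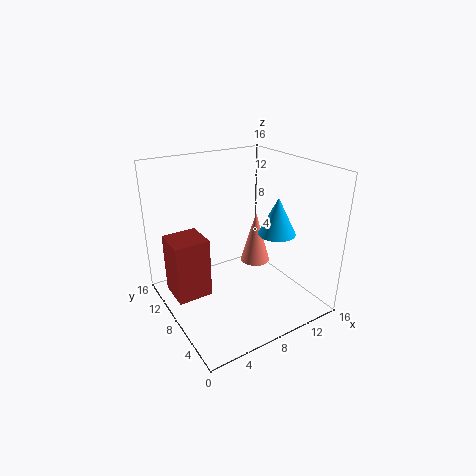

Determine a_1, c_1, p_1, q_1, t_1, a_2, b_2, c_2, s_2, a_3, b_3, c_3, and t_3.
a_1 = 1; c_1 = 1; p_1 = 4; q_1 = 4; t_1 = 7; a_2 = 11; b_2 = 5; c_2 = 9; s_2 = 2; a_3 = 14; b_3 = 13; c_3 = 1; t_3 = 7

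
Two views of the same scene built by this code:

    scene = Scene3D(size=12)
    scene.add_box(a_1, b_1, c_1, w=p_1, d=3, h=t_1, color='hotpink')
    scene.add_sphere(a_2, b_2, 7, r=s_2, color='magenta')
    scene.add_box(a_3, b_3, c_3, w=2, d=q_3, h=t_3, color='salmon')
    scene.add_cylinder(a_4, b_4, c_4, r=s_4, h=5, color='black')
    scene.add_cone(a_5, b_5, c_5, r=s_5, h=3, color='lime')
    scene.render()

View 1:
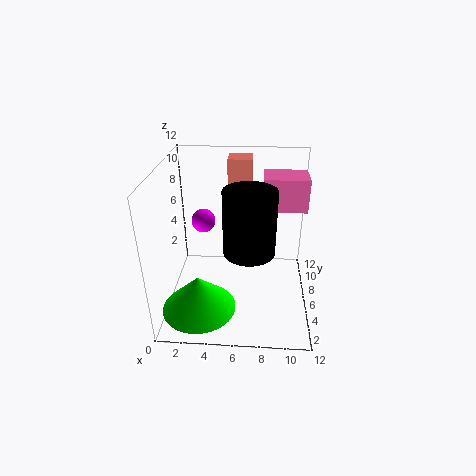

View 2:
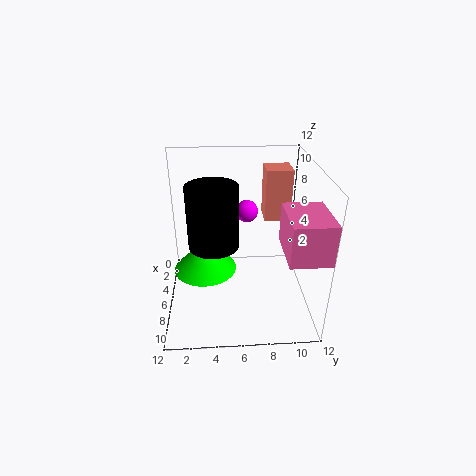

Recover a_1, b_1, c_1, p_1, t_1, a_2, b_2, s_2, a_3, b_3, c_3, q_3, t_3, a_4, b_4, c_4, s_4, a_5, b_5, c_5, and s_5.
a_1 = 8
b_1 = 9
c_1 = 7
p_1 = 4
t_1 = 3
a_2 = 3
b_2 = 7
s_2 = 1
a_3 = 5
b_3 = 8
c_3 = 8
q_3 = 2
t_3 = 4
a_4 = 7
b_4 = 4
c_4 = 6
s_4 = 2
a_5 = 3
b_5 = 3
c_5 = 1
s_5 = 3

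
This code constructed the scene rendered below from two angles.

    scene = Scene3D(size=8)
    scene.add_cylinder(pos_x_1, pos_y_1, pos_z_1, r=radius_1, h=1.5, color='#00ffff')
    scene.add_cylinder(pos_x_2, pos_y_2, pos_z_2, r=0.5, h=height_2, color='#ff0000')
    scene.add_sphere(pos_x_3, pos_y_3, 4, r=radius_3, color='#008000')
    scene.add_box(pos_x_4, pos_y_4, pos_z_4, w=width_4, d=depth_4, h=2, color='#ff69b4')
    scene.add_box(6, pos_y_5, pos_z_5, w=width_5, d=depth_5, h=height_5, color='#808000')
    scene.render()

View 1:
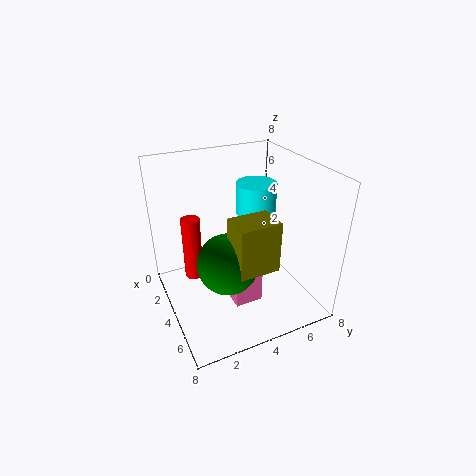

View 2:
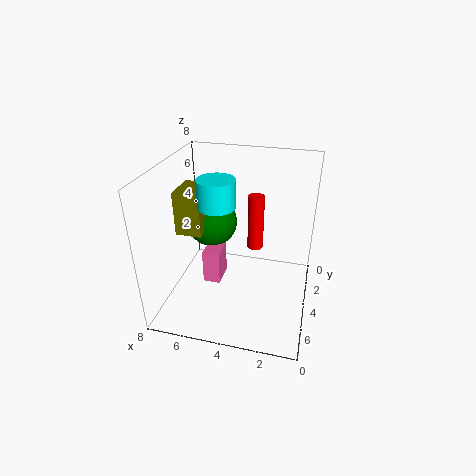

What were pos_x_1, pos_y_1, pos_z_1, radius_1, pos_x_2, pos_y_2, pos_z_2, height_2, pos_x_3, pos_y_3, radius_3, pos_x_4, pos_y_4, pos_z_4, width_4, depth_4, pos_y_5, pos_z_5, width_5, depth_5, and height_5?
pos_x_1 = 5; pos_y_1 = 4.5; pos_z_1 = 6; radius_1 = 1; pos_x_2 = 3.5; pos_y_2 = 1.5; pos_z_2 = 2; height_2 = 3.5; pos_x_3 = 6; pos_y_3 = 2.5; radius_3 = 1.5; pos_x_4 = 5; pos_y_4 = 3; pos_z_4 = 1; width_4 = 1; depth_4 = 1.5; pos_y_5 = 2.5; pos_z_5 = 4; width_5 = 1.5; depth_5 = 2; height_5 = 2.5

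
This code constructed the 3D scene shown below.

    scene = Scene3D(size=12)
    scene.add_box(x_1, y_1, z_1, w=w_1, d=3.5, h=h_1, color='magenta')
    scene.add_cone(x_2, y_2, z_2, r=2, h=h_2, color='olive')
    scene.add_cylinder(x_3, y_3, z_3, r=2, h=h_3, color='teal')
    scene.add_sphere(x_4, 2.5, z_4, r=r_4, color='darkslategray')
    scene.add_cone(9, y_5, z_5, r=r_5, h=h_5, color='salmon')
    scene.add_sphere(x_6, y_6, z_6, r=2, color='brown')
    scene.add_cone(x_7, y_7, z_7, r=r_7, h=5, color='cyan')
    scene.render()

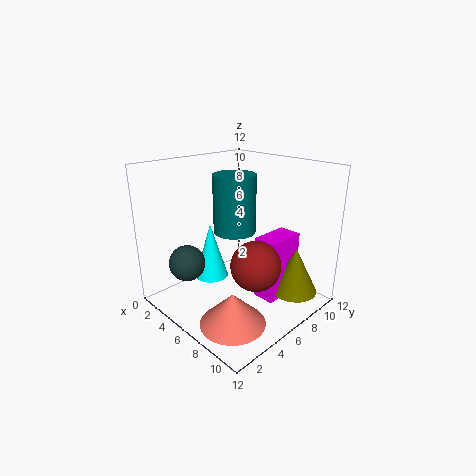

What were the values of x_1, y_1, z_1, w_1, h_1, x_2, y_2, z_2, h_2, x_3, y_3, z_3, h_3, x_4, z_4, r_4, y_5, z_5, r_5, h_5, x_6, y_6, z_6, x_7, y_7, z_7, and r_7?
x_1 = 7; y_1 = 7; z_1 = 0.5; w_1 = 2; h_1 = 5.5; x_2 = 9.5; y_2 = 9.5; z_2 = 1; h_2 = 4; x_3 = 3; y_3 = 8.5; z_3 = 5; h_3 = 5.5; x_4 = 3.5; z_4 = 4; r_4 = 1.5; y_5 = 2.5; z_5 = 1; r_5 = 2.5; h_5 = 2.5; x_6 = 8.5; y_6 = 5.5; z_6 = 4.5; x_7 = 3; y_7 = 5.5; z_7 = 1.5; r_7 = 1.5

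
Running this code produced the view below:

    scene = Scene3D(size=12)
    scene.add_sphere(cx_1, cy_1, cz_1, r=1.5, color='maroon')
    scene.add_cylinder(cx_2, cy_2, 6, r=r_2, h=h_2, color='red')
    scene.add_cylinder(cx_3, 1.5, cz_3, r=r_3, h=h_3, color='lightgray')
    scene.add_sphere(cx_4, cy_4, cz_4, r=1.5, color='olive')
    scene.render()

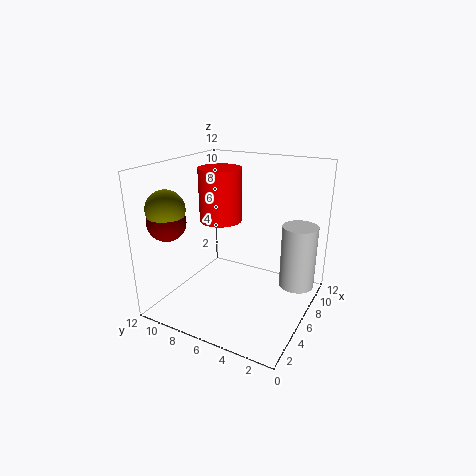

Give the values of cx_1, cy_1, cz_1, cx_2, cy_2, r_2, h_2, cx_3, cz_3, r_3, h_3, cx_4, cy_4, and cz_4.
cx_1 = 2; cy_1 = 10; cz_1 = 8; cx_2 = 9; cy_2 = 9.5; r_2 = 2; h_2 = 5; cx_3 = 8.5; cz_3 = 1.5; r_3 = 1.5; h_3 = 5.5; cx_4 = 2; cy_4 = 10; cz_4 = 9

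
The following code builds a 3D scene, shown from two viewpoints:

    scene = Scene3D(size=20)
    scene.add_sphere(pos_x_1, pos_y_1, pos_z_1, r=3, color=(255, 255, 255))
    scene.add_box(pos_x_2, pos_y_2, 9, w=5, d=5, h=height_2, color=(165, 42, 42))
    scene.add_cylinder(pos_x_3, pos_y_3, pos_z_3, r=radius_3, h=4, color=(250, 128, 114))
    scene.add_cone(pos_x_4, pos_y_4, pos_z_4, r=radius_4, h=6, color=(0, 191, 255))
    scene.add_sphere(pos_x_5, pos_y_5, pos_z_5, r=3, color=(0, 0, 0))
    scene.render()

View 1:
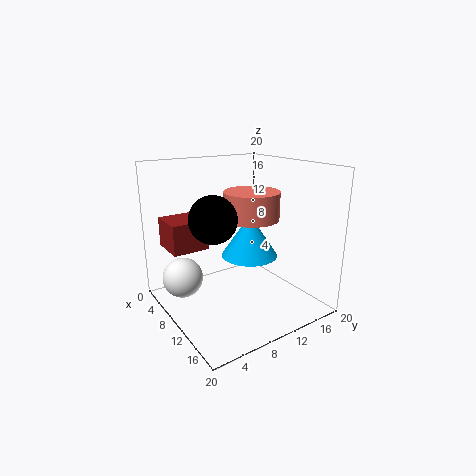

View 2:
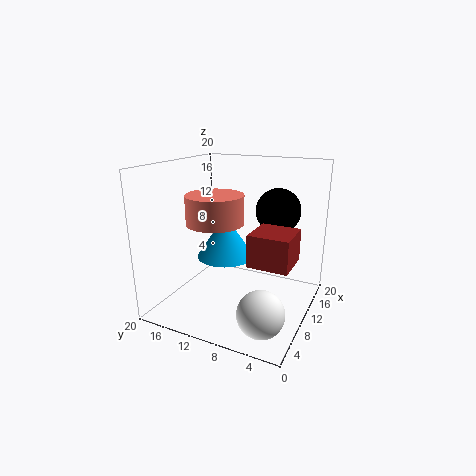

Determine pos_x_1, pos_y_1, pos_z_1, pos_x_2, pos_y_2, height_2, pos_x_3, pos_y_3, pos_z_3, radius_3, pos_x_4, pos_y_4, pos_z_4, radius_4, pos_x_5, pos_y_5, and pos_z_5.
pos_x_1 = 4
pos_y_1 = 4
pos_z_1 = 3
pos_x_2 = 4
pos_y_2 = 1
height_2 = 4
pos_x_3 = 9
pos_y_3 = 13
pos_z_3 = 12
radius_3 = 4
pos_x_4 = 10
pos_y_4 = 12
pos_z_4 = 7
radius_4 = 4
pos_x_5 = 12
pos_y_5 = 5
pos_z_5 = 14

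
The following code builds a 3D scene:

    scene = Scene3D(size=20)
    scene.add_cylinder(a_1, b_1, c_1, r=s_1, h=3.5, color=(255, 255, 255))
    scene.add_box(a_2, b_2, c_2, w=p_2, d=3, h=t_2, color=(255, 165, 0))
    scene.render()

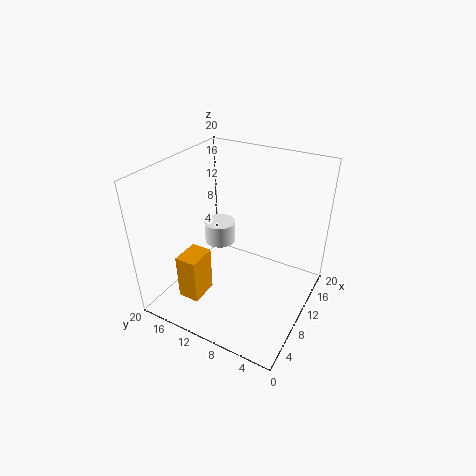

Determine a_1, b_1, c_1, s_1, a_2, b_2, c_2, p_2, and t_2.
a_1 = 15.5
b_1 = 16.5
c_1 = 4.5
s_1 = 2.5
a_2 = 3.5
b_2 = 13
c_2 = 2
p_2 = 4
t_2 = 6.5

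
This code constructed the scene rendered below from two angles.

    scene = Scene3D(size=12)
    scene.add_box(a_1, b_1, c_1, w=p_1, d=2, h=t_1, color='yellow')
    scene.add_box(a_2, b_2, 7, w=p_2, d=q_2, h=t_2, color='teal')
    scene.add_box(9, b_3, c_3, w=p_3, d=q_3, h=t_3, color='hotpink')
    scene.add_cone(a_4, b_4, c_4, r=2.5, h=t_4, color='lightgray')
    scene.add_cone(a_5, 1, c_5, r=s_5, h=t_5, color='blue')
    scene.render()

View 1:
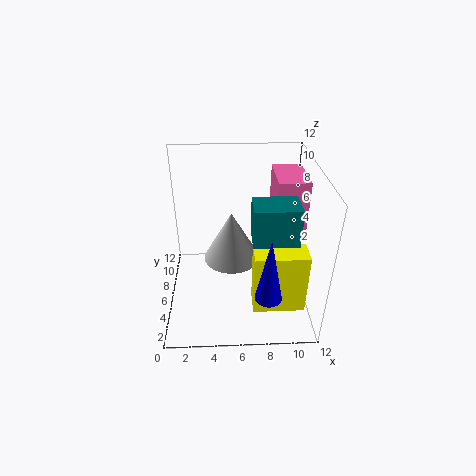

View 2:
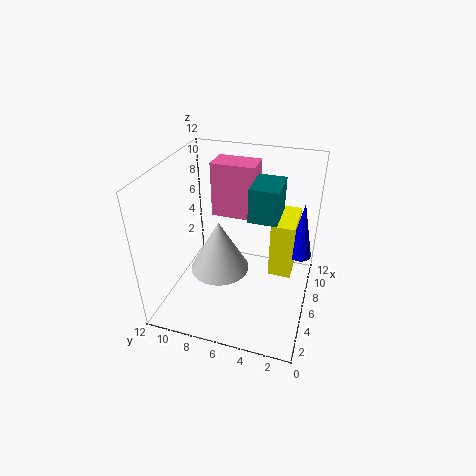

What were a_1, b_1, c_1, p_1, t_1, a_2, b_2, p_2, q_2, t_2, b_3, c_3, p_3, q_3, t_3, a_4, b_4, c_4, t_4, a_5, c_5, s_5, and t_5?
a_1 = 7; b_1 = 1.5; c_1 = 2; p_1 = 4; t_1 = 5; a_2 = 7; b_2 = 3; p_2 = 3.5; q_2 = 2.5; t_2 = 3; b_3 = 5.5; c_3 = 6; p_3 = 2.5; q_3 = 4; t_3 = 5; a_4 = 5.5; b_4 = 7.5; c_4 = 3; t_4 = 4.5; a_5 = 8; c_5 = 4; s_5 = 1; t_5 = 5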